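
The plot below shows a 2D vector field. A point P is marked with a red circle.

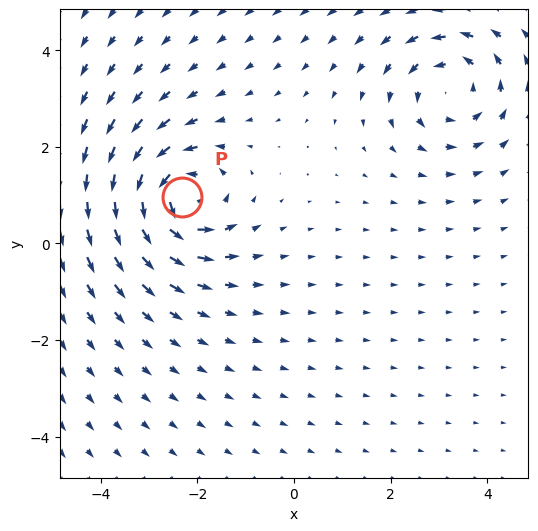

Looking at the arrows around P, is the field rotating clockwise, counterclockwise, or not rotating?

Near P at (-2.3, 1.0) the arrows circulate counterclockwise. The curl (z-component) there is about +7; positive curl means counterclockwise rotation.

counterclockwise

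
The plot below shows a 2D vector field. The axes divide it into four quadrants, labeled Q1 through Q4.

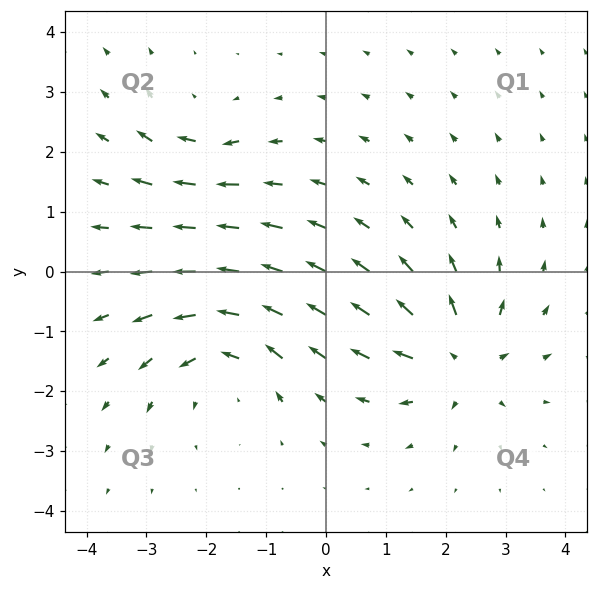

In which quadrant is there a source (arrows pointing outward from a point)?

Q4

The source sits at approximately (2.2, -1.4), which lies in quadrant Q4. The divergence there is about +6, positive as expected for a source.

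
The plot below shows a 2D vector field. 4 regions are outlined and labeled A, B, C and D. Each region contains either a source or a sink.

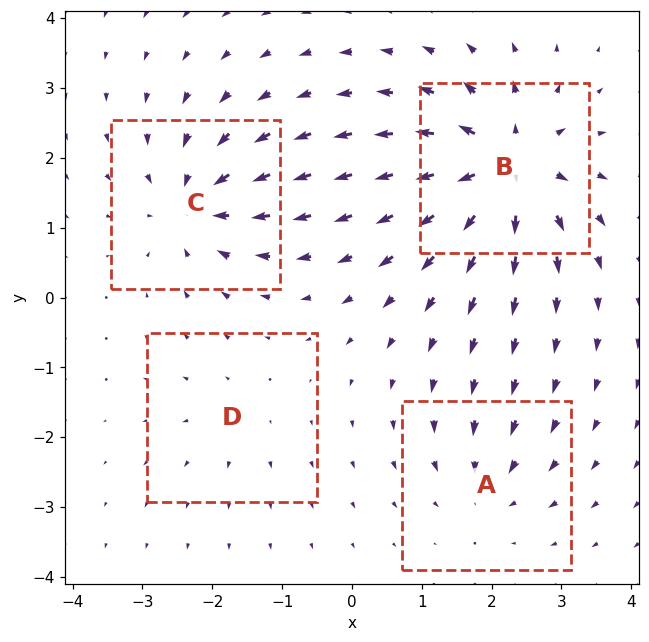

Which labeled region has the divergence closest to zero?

Divergence at each region's feature centre — A: about -4, B: about +9, C: about -6, D: about +2. Region D is closest to zero.

D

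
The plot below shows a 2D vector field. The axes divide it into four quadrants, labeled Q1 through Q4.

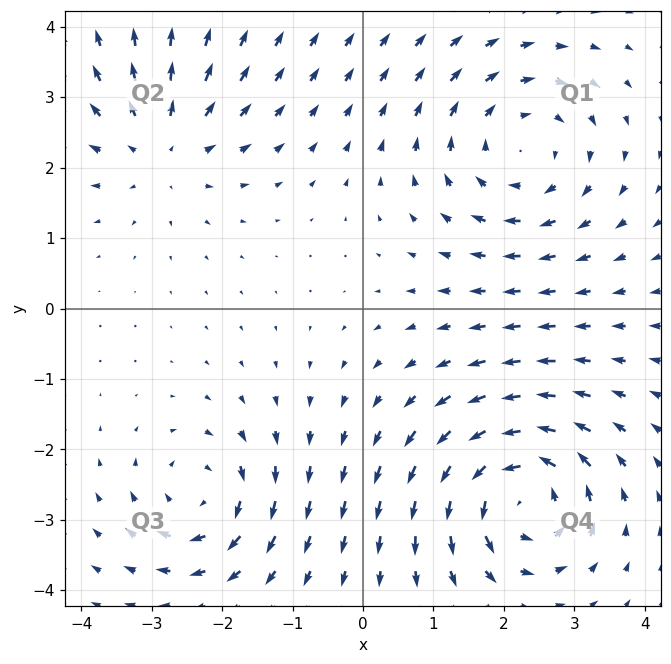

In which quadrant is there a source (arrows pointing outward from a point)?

The source sits at approximately (-2.9, 2.3), which lies in quadrant Q2. The divergence there is about +3, positive as expected for a source.

Q2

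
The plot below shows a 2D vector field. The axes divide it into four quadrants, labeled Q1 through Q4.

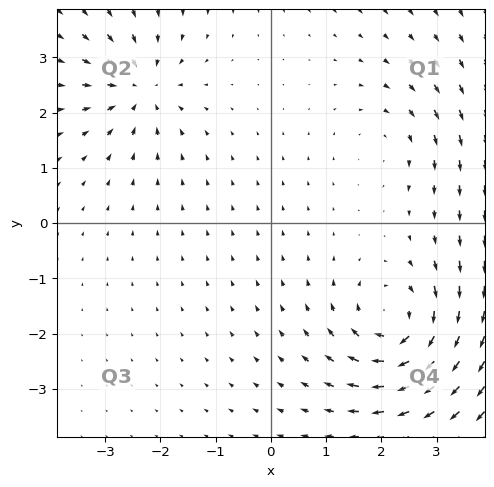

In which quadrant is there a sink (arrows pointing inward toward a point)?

Q2

The sink sits at approximately (-2.4, 2.4), which lies in quadrant Q2. The divergence there is about -5, negative as expected for a sink.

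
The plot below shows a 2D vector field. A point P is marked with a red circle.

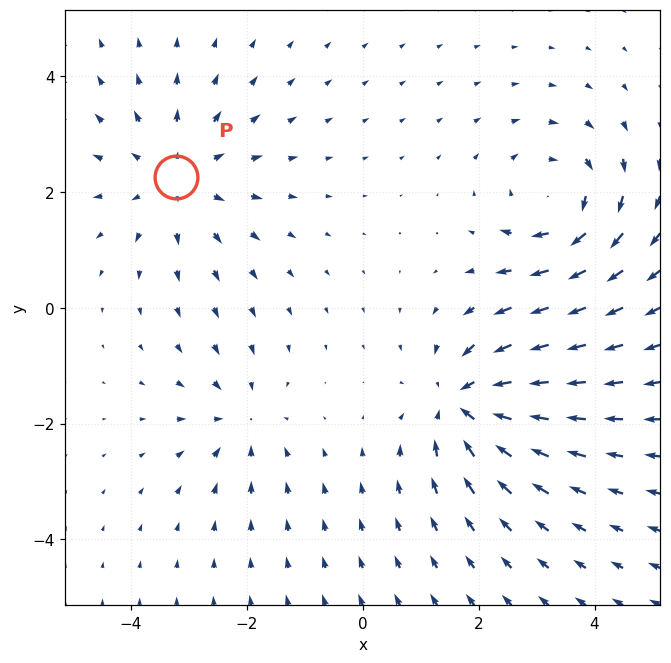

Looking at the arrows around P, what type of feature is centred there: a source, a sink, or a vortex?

source

At P (-3.2, 2.2) the arrows spread outward. Divergence about +3, curl ≈0 — positive divergence with near-zero curl is a source.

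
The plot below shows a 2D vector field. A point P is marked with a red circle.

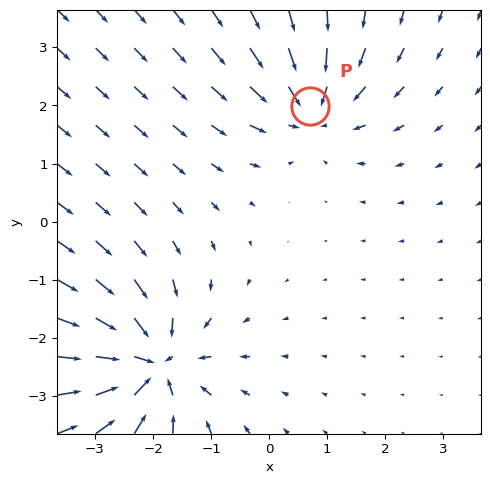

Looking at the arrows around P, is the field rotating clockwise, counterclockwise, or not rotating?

Near P at (0.7, 2.0) the arrows show no circulation. The curl there is ≈0.

not rotating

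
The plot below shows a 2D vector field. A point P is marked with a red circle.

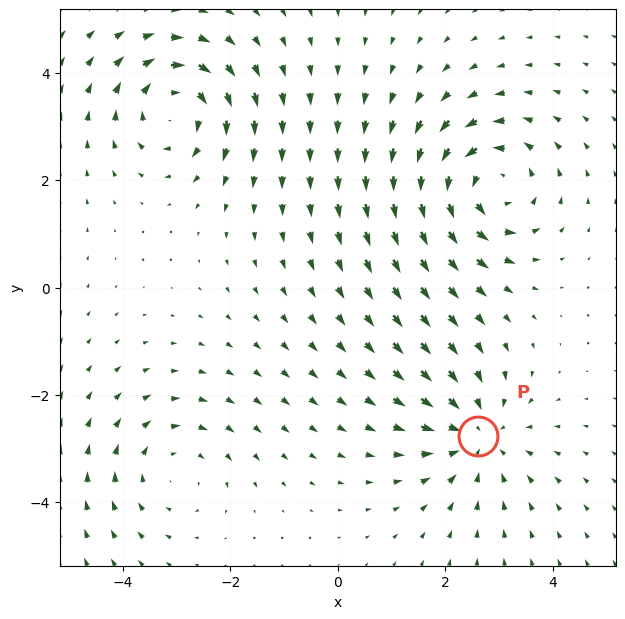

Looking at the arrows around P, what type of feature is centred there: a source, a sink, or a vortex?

sink

At P (2.6, -2.8) the arrows converge inward. Divergence about -4, curl ≈0 — negative divergence with near-zero curl is a sink.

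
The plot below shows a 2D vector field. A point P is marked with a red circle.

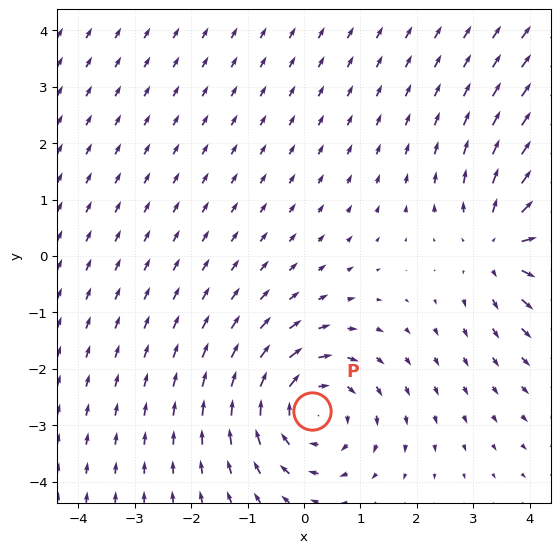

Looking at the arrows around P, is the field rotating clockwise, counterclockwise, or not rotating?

Near P at (0.1, -2.8) the arrows circulate clockwise. The curl (z-component) there is about -4; negative curl means clockwise rotation.

clockwise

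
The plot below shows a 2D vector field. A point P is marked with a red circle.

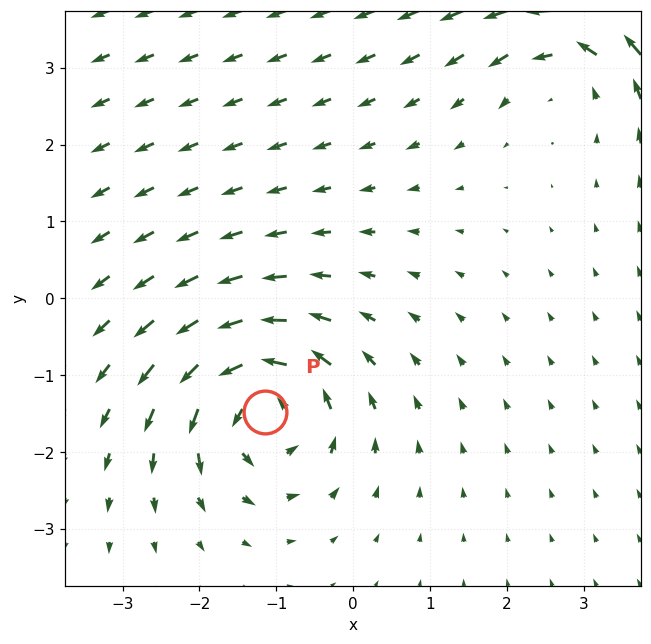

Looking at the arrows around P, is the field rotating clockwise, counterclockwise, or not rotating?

Near P at (-1.2, -1.5) the arrows circulate counterclockwise. The curl (z-component) there is about +4; positive curl means counterclockwise rotation.

counterclockwise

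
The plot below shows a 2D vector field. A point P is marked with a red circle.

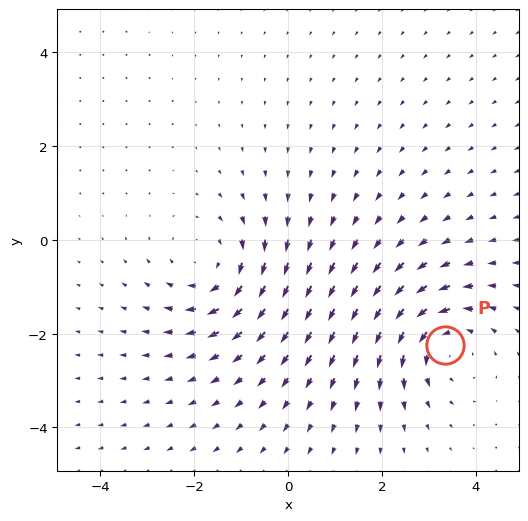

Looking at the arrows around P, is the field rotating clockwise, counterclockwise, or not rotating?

counterclockwise

Near P at (3.3, -2.2) the arrows circulate counterclockwise. The curl (z-component) there is about +5; positive curl means counterclockwise rotation.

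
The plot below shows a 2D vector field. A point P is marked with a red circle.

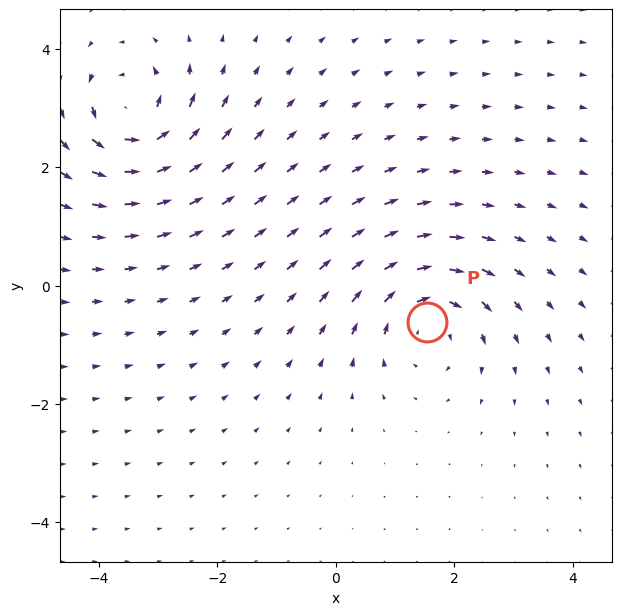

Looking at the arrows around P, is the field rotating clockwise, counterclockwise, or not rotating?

Near P at (1.5, -0.6) the arrows circulate clockwise. The curl (z-component) there is about -5; negative curl means clockwise rotation.

clockwise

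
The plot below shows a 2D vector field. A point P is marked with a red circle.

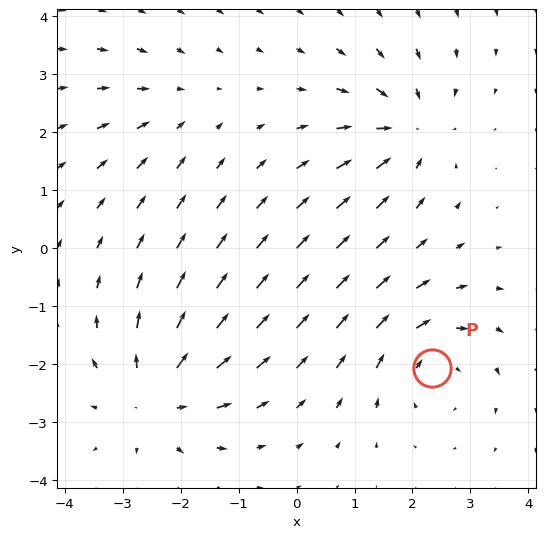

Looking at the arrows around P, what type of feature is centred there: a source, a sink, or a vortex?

vortex

At P (2.3, -2.1) the arrows circulate clockwise. Divergence ≈0, curl about -4 — near-zero divergence with nonzero curl is a vortex.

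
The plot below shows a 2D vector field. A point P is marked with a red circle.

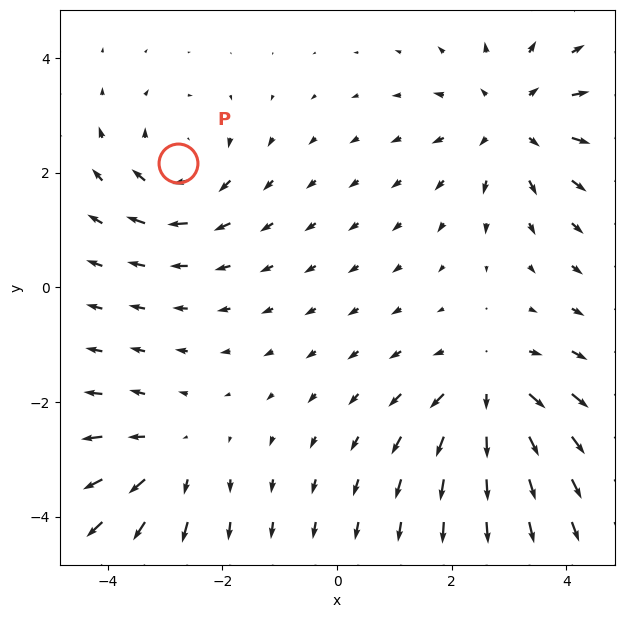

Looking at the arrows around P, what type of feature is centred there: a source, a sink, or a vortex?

At P (-2.8, 2.2) the arrows circulate clockwise. Divergence ≈0, curl about -3 — near-zero divergence with nonzero curl is a vortex.

vortex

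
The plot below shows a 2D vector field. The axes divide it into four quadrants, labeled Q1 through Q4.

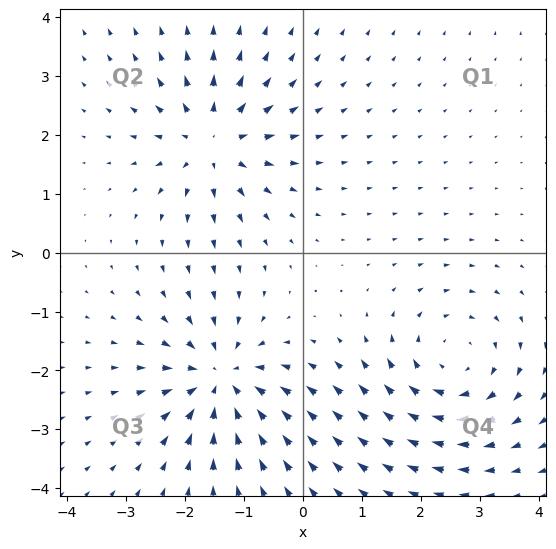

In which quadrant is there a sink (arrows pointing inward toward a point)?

The sink sits at approximately (-1.4, -2.1), which lies in quadrant Q3. The divergence there is about -5, negative as expected for a sink.

Q3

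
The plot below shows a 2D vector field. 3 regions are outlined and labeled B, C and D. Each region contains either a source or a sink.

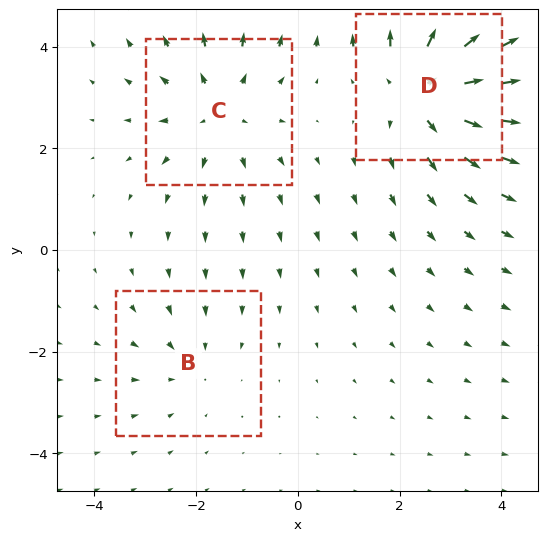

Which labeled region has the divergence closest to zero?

B

Divergence at each region's feature centre — B: about -2, C: about +3, D: about +4. Region B is closest to zero.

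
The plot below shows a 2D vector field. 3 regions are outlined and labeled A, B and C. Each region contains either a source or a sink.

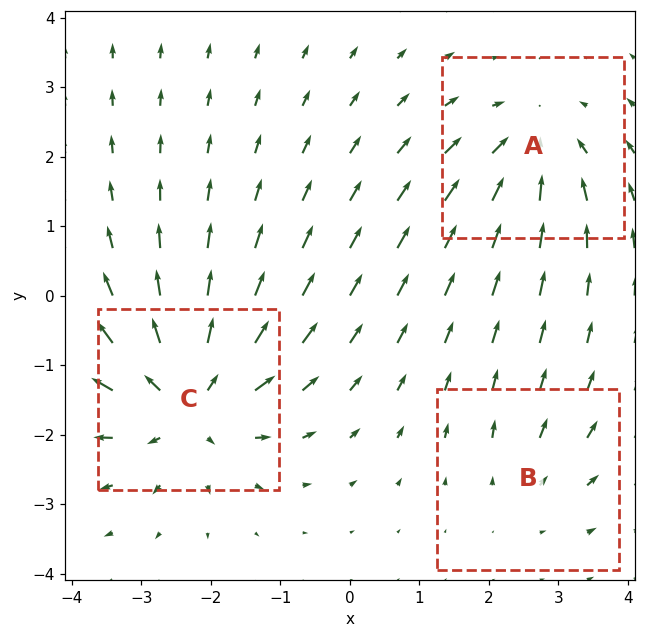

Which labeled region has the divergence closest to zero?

B

Divergence at each region's feature centre — A: about -4, B: about +2, C: about +5. Region B is closest to zero.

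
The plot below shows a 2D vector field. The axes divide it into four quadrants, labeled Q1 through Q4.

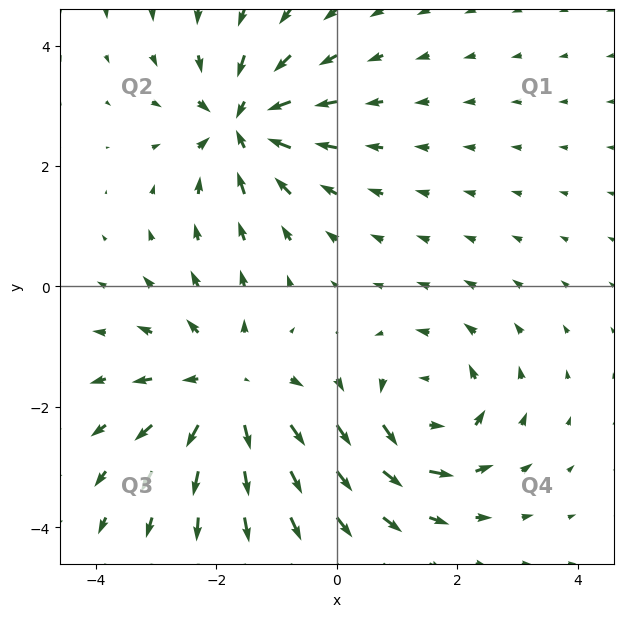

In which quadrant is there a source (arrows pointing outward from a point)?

The source sits at approximately (-1.8, -1.7), which lies in quadrant Q3. The divergence there is about +3, positive as expected for a source.

Q3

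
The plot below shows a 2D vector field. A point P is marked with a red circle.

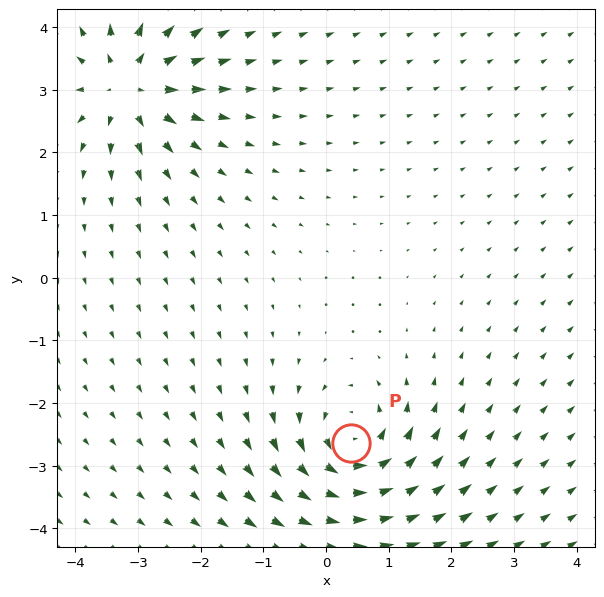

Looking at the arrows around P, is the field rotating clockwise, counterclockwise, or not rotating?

Near P at (0.4, -2.6) the arrows circulate counterclockwise. The curl (z-component) there is about +4; positive curl means counterclockwise rotation.

counterclockwise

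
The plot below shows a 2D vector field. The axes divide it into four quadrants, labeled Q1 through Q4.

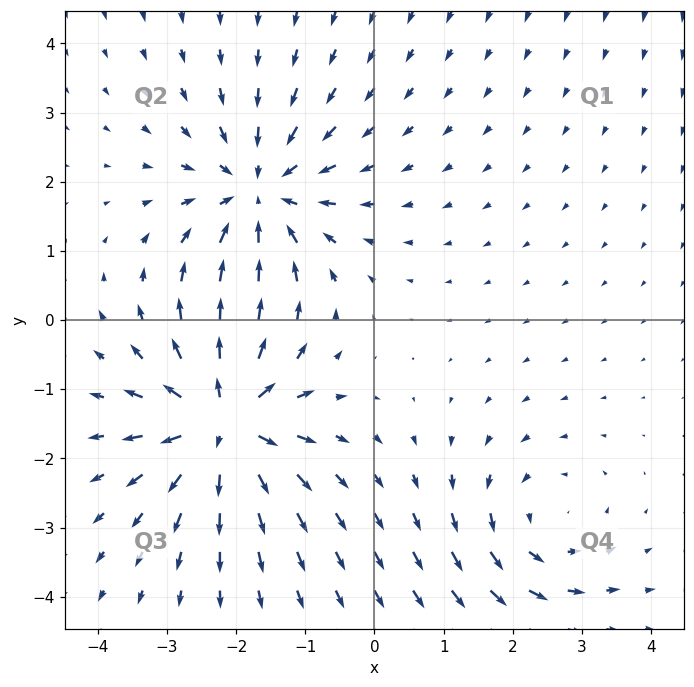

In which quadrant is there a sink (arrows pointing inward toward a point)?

Q2

The sink sits at approximately (-1.7, 1.8), which lies in quadrant Q2. The divergence there is about -5, negative as expected for a sink.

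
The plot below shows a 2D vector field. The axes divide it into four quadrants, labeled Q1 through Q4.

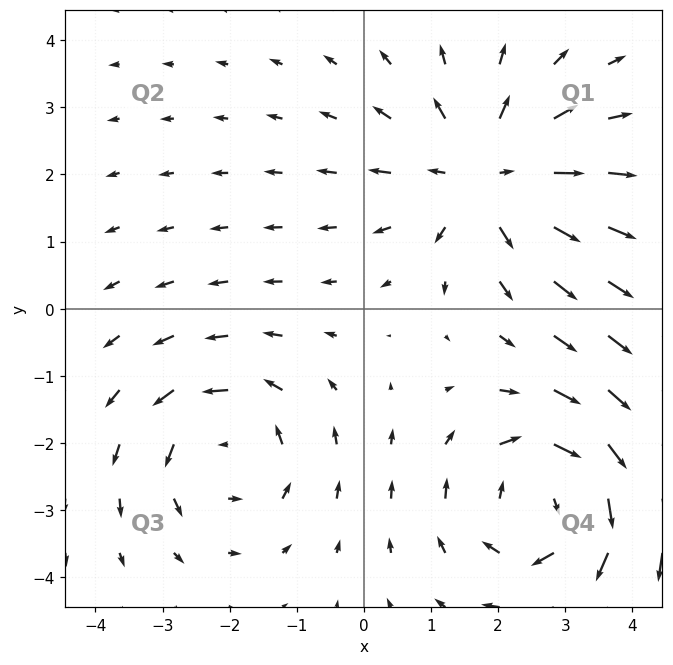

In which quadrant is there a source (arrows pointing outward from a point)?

Q1

The source sits at approximately (1.8, 2.0), which lies in quadrant Q1. The divergence there is about +4, positive as expected for a source.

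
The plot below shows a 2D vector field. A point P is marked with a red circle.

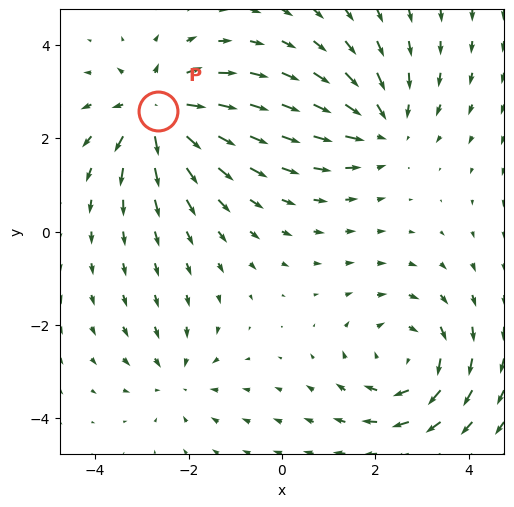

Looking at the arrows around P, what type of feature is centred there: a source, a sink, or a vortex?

source

At P (-2.7, 2.6) the arrows spread outward. Divergence about +6, curl ≈0 — positive divergence with near-zero curl is a source.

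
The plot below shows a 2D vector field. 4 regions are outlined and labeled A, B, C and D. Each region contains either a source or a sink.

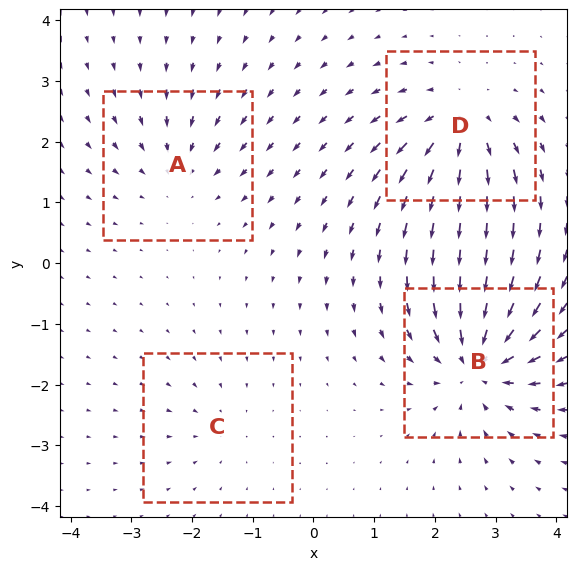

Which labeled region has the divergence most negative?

B

Divergence at each region's feature centre — A: about -4, B: about -8, C: about -2, D: about +6. Region B is most negative.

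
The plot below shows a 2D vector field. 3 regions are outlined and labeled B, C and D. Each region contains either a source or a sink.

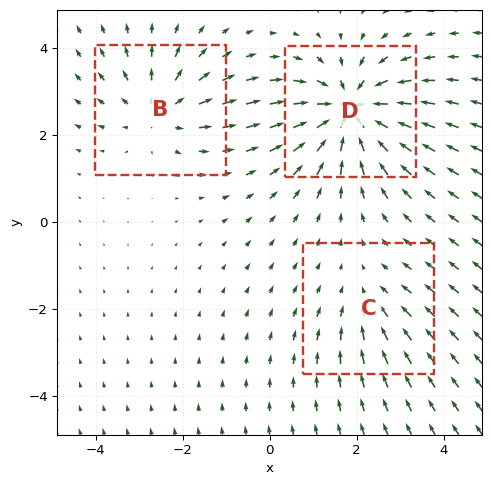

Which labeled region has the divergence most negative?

D

Divergence at each region's feature centre — B: about +3, C: about -2, D: about -5. Region D is most negative.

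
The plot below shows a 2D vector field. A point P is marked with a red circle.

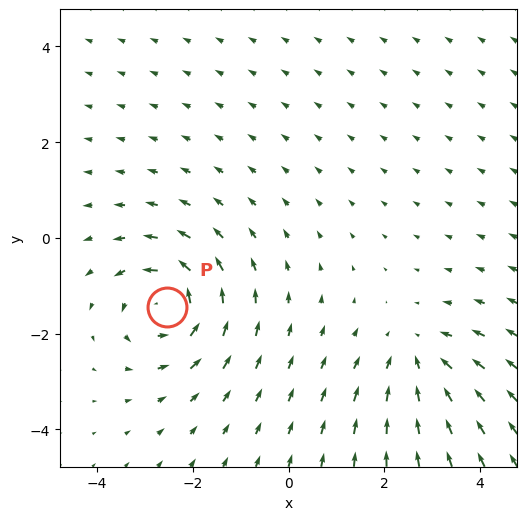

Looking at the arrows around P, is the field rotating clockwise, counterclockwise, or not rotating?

counterclockwise

Near P at (-2.5, -1.5) the arrows circulate counterclockwise. The curl (z-component) there is about +5; positive curl means counterclockwise rotation.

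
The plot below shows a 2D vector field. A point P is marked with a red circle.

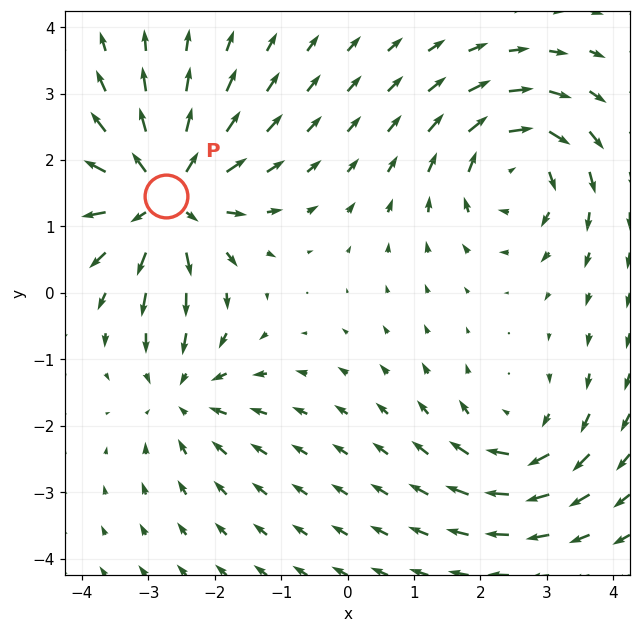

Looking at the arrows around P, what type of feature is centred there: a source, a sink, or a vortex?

source

At P (-2.7, 1.5) the arrows spread outward. Divergence about +5, curl ≈0 — positive divergence with near-zero curl is a source.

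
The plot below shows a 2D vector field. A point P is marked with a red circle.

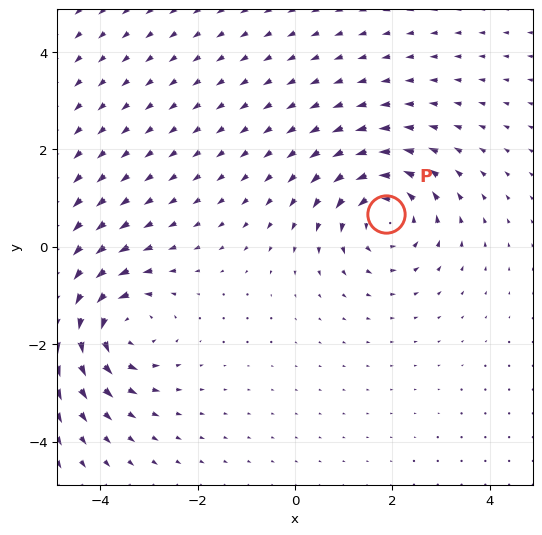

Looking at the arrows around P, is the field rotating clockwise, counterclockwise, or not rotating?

counterclockwise

Near P at (1.9, 0.7) the arrows circulate counterclockwise. The curl (z-component) there is about +5; positive curl means counterclockwise rotation.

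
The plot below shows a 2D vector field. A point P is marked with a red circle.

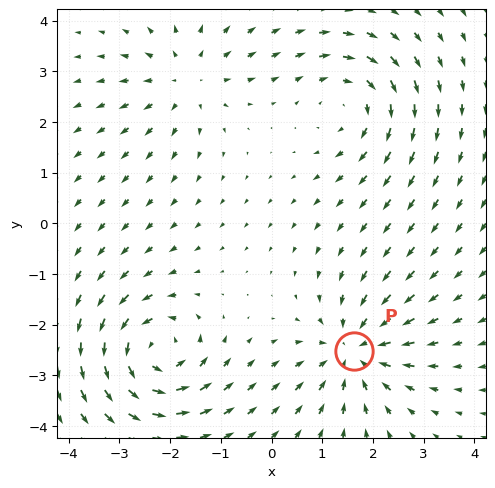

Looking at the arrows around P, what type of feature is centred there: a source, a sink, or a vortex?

sink

At P (1.6, -2.5) the arrows converge inward. Divergence about -5, curl ≈0 — negative divergence with near-zero curl is a sink.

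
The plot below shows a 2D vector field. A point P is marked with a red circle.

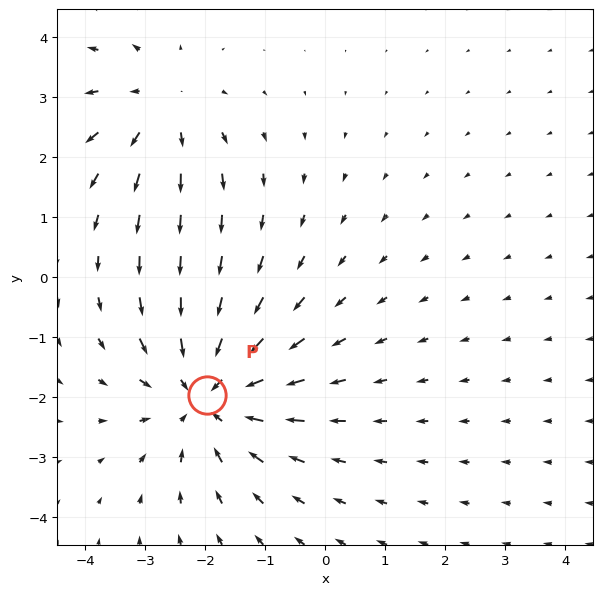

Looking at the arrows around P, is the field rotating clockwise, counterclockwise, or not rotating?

not rotating

Near P at (-2.0, -2.0) the arrows show no circulation. The curl there is ≈0.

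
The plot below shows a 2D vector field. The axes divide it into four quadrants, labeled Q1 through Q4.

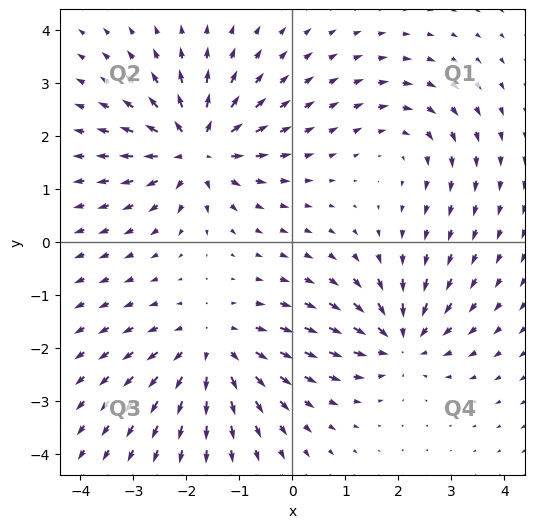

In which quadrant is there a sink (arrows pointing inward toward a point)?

The sink sits at approximately (2.0, -1.9), which lies in quadrant Q4. The divergence there is about -5, negative as expected for a sink.

Q4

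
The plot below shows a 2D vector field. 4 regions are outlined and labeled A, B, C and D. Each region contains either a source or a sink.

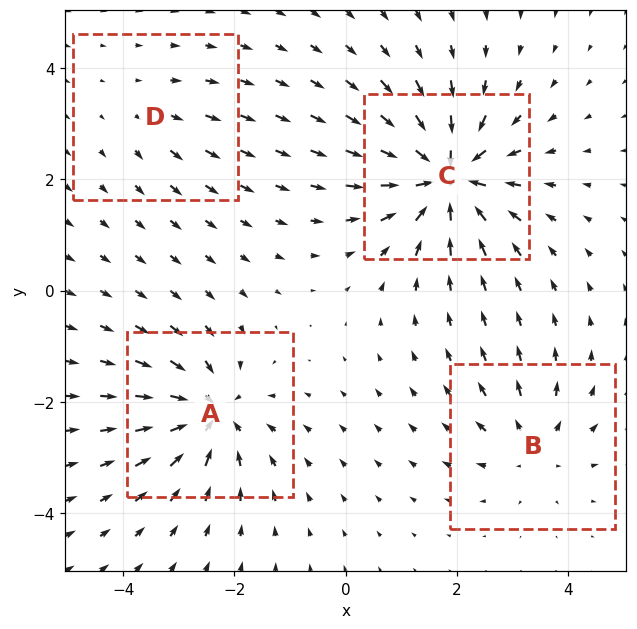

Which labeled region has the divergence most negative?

C

Divergence at each region's feature centre — A: about -6, B: about +4, C: about -8, D: about +2. Region C is most negative.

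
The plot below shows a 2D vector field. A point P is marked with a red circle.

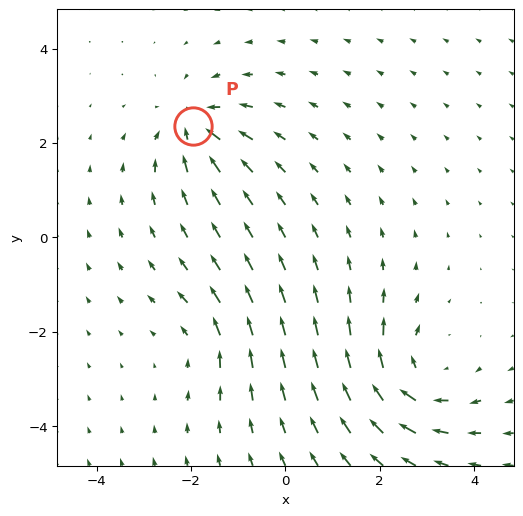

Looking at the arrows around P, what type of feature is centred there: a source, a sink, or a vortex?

sink

At P (-2.0, 2.4) the arrows converge inward. Divergence about -5, curl ≈0 — negative divergence with near-zero curl is a sink.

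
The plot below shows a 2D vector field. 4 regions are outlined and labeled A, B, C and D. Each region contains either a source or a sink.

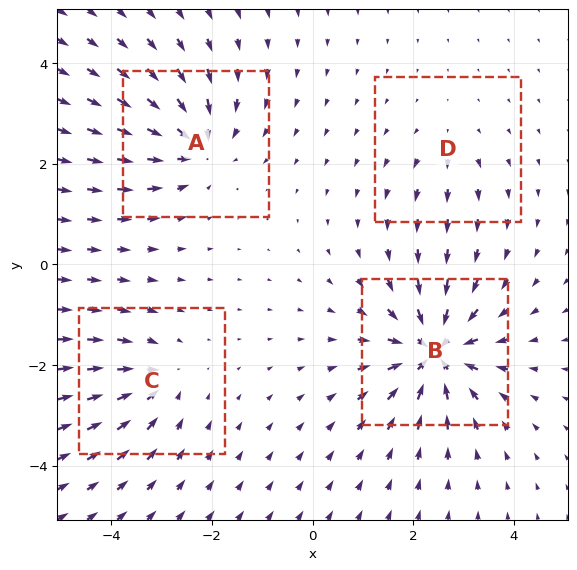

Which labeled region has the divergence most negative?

Divergence at each region's feature centre — A: about -6, B: about -8, C: about -4, D: about +2. Region B is most negative.

B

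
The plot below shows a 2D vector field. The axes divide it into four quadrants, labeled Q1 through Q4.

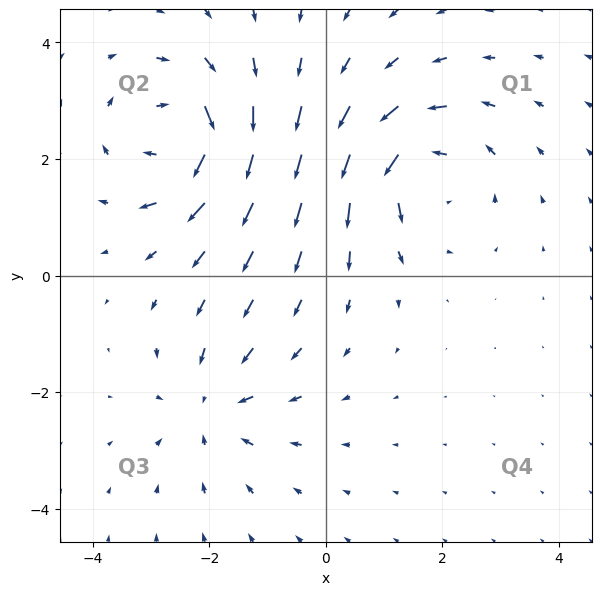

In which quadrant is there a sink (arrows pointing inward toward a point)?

The sink sits at approximately (-2.0, -2.3), which lies in quadrant Q3. The divergence there is about -4, negative as expected for a sink.

Q3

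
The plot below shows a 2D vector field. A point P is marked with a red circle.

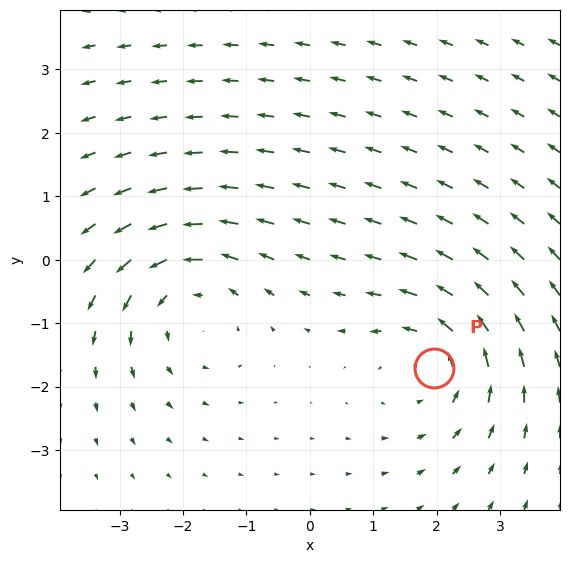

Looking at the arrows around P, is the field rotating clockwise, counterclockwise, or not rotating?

Near P at (2.0, -1.7) the arrows circulate counterclockwise. The curl (z-component) there is about +2; positive curl means counterclockwise rotation.

counterclockwise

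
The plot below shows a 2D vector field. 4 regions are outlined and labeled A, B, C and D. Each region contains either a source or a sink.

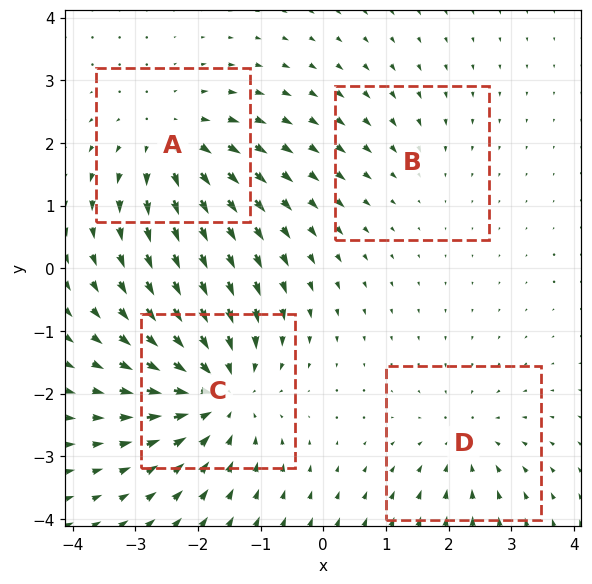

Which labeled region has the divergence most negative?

Divergence at each region's feature centre — A: about +5, B: about -2, C: about -6, D: about -3. Region C is most negative.

C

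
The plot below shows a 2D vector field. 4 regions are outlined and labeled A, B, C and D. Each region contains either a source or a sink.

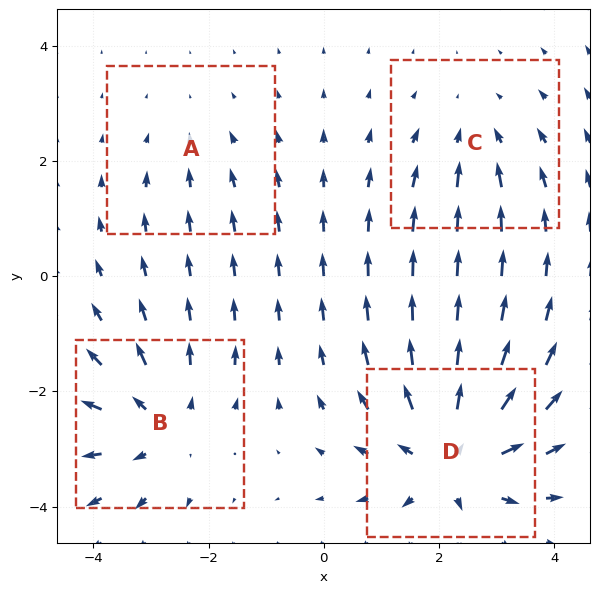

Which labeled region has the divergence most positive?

D

Divergence at each region's feature centre — A: about -2, B: about +4, C: about -3, D: about +6. Region D is most positive.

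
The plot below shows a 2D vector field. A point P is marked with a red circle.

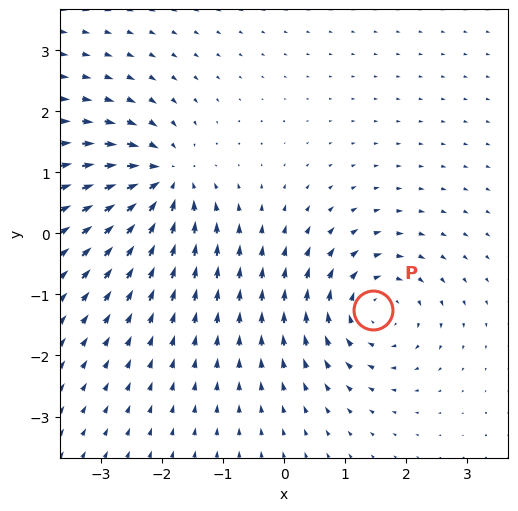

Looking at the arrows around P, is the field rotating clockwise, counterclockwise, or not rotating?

Near P at (1.5, -1.2) the arrows circulate clockwise. The curl (z-component) there is about -3; negative curl means clockwise rotation.

clockwise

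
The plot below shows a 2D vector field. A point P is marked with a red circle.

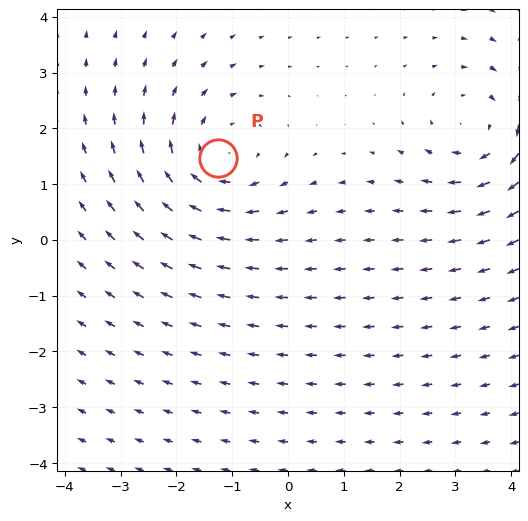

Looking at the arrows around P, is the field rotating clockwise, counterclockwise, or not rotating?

clockwise

Near P at (-1.3, 1.5) the arrows circulate clockwise. The curl (z-component) there is about -4; negative curl means clockwise rotation.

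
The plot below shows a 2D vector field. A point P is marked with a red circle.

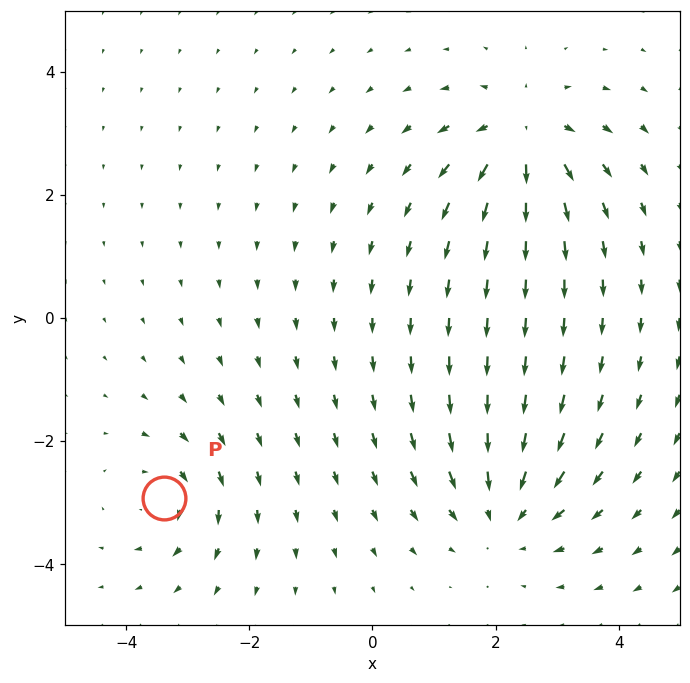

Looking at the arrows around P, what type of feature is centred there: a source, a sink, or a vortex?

At P (-3.4, -2.9) the arrows circulate clockwise. Divergence ≈0, curl about -4 — near-zero divergence with nonzero curl is a vortex.

vortex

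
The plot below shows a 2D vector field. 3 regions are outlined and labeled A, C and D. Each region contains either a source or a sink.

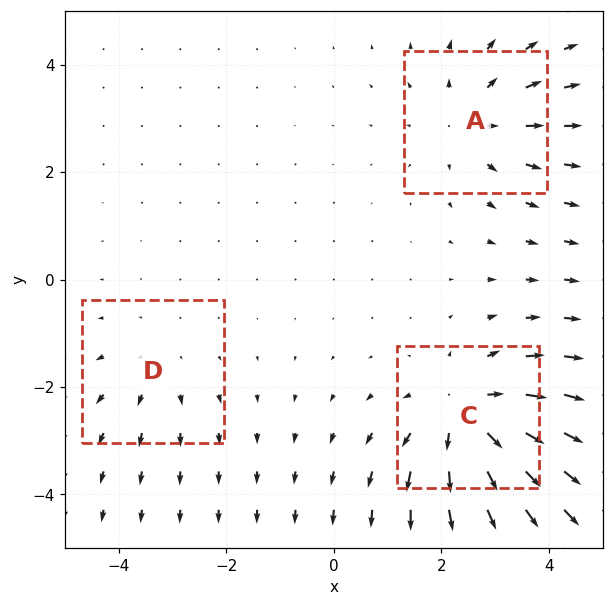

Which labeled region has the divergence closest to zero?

Divergence at each region's feature centre — A: about +3, C: about +4, D: about +2. Region D is closest to zero.

D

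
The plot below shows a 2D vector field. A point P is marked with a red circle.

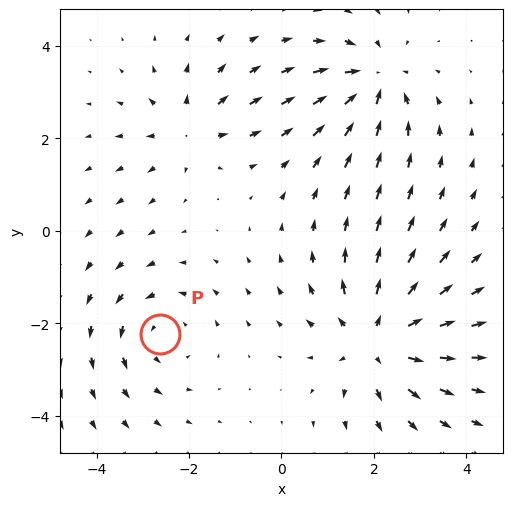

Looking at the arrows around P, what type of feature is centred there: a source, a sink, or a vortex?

vortex

At P (-2.6, -2.2) the arrows circulate counterclockwise. Divergence ≈0, curl about +3 — near-zero divergence with nonzero curl is a vortex.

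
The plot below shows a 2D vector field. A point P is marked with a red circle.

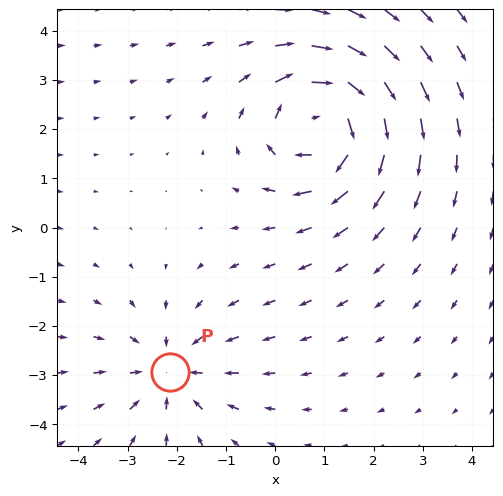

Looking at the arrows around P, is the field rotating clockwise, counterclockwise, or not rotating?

not rotating

Near P at (-2.1, -2.9) the arrows show no circulation. The curl there is ≈0.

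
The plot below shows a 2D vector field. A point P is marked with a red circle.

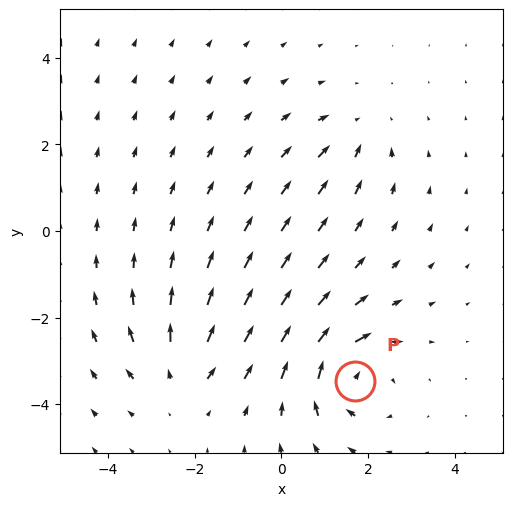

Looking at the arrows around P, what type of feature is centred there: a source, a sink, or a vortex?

At P (1.7, -3.5) the arrows circulate clockwise. Divergence ≈0, curl about -6 — near-zero divergence with nonzero curl is a vortex.

vortex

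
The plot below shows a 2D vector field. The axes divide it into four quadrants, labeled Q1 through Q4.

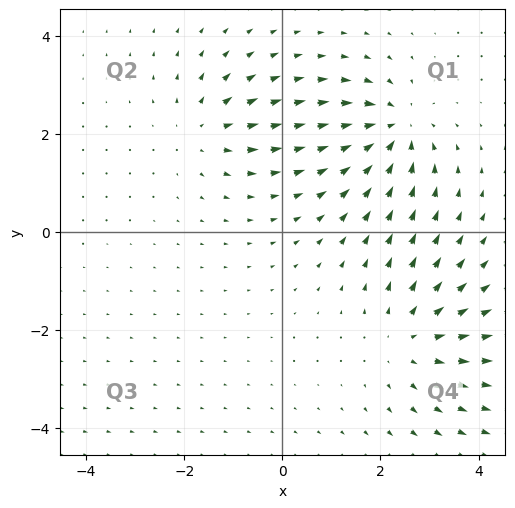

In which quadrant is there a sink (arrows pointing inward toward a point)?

Q1

The sink sits at approximately (2.3, 2.1), which lies in quadrant Q1. The divergence there is about -5, negative as expected for a sink.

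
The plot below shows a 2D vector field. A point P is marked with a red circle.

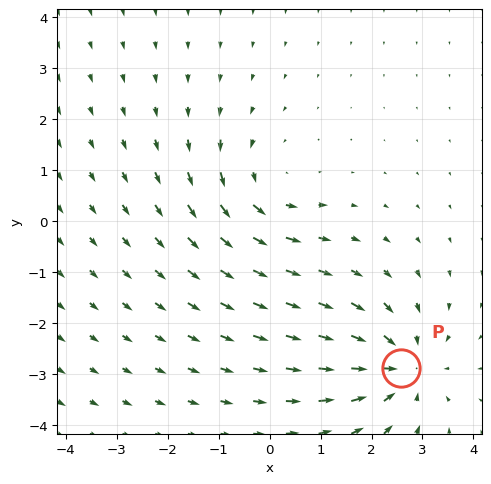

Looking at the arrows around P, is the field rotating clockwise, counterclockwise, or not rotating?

Near P at (2.6, -2.9) the arrows show no circulation. The curl there is ≈0.

not rotating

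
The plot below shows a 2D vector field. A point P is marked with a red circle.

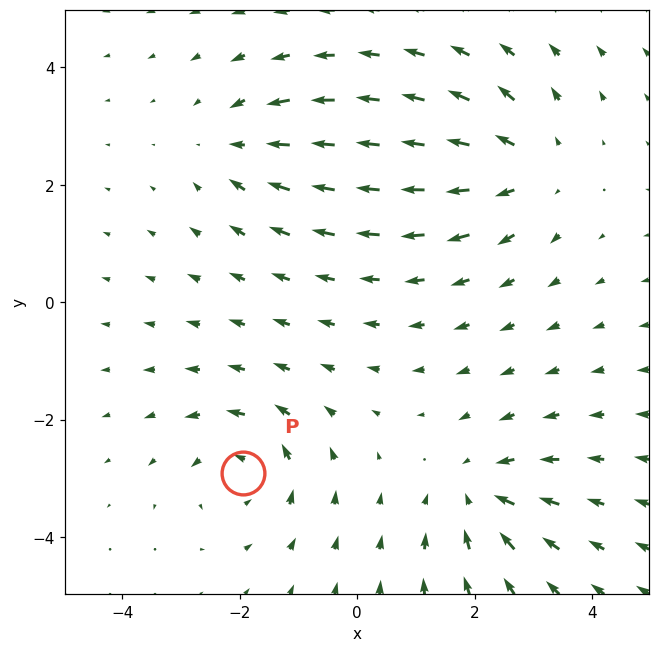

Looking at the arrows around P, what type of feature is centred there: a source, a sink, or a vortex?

vortex

At P (-1.9, -2.9) the arrows circulate counterclockwise. Divergence ≈0, curl about +4 — near-zero divergence with nonzero curl is a vortex.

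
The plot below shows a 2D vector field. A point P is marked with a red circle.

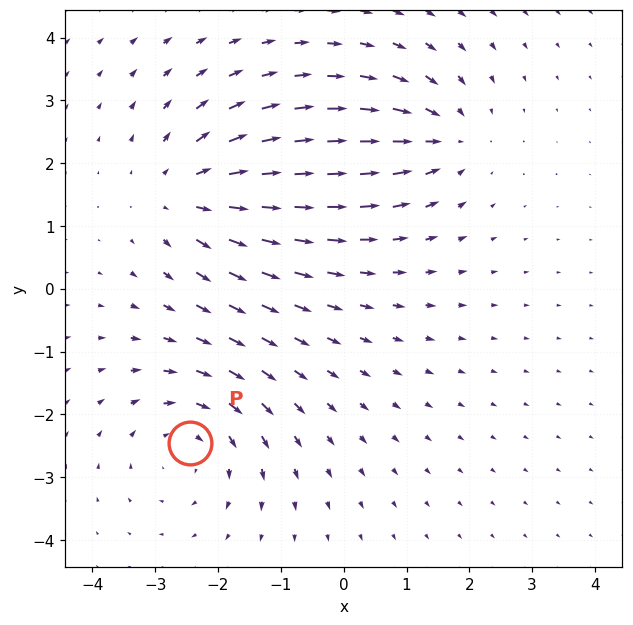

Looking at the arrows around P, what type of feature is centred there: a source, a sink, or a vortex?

vortex

At P (-2.5, -2.5) the arrows circulate clockwise. Divergence ≈0, curl about -3 — near-zero divergence with nonzero curl is a vortex.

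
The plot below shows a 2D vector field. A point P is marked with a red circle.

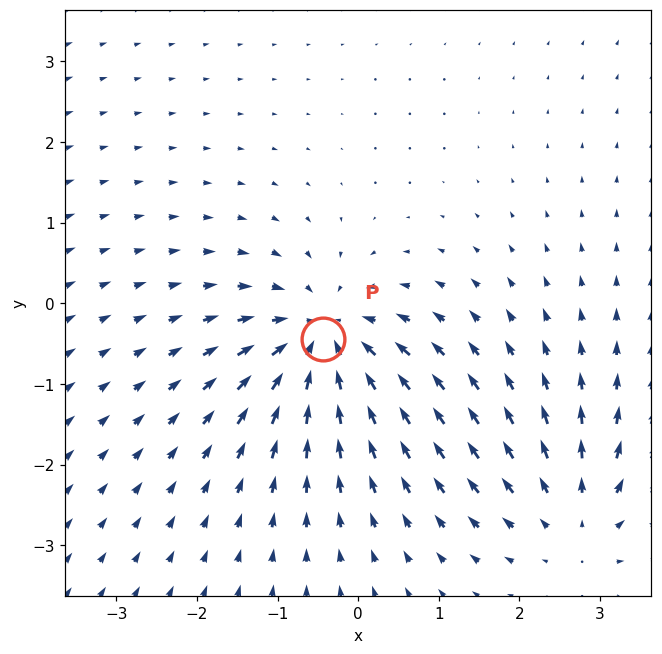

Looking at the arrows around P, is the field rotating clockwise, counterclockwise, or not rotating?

Near P at (-0.4, -0.4) the arrows show no circulation. The curl there is ≈0.

not rotating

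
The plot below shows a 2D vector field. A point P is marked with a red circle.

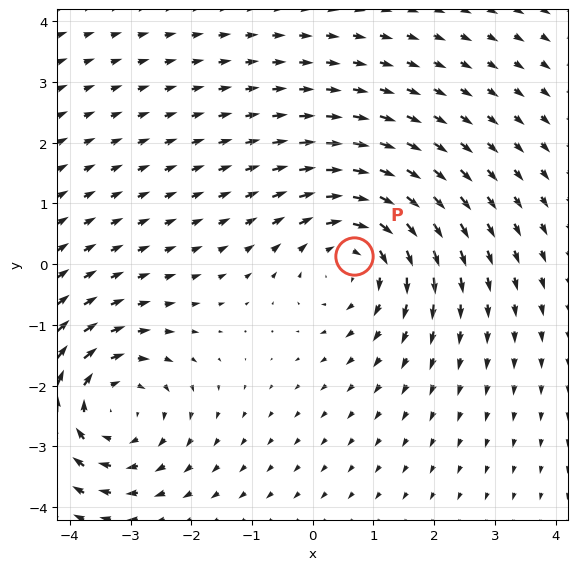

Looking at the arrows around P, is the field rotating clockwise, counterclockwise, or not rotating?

clockwise

Near P at (0.7, 0.1) the arrows circulate clockwise. The curl (z-component) there is about -4; negative curl means clockwise rotation.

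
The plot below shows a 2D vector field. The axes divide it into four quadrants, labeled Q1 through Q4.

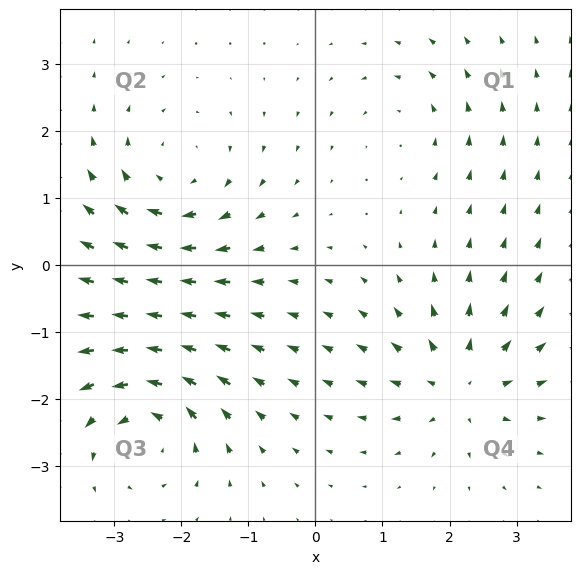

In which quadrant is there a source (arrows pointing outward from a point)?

Q4

The source sits at approximately (2.2, -1.8), which lies in quadrant Q4. The divergence there is about +5, positive as expected for a source.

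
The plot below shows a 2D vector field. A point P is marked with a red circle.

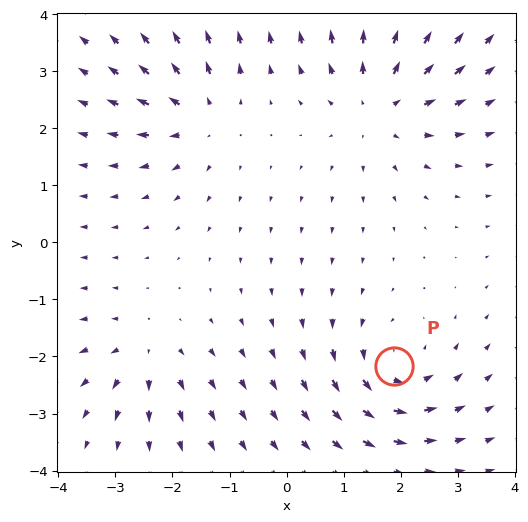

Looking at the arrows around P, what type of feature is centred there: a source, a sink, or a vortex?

At P (1.9, -2.2) the arrows circulate counterclockwise. Divergence ≈0, curl about +4 — near-zero divergence with nonzero curl is a vortex.

vortex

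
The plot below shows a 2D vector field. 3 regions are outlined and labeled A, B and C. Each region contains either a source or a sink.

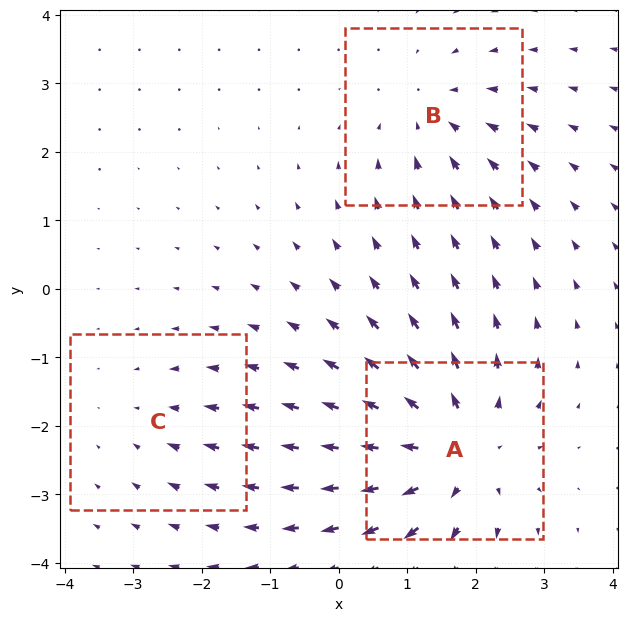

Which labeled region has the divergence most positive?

Divergence at each region's feature centre — A: about +5, B: about -3, C: about -2. Region A is most positive.

A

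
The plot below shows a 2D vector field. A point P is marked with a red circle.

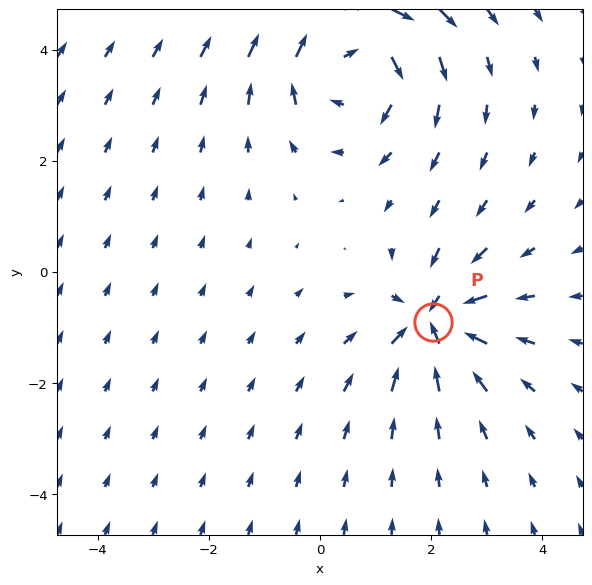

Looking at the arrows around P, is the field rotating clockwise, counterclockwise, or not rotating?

not rotating

Near P at (2.0, -0.9) the arrows show no circulation. The curl there is ≈0.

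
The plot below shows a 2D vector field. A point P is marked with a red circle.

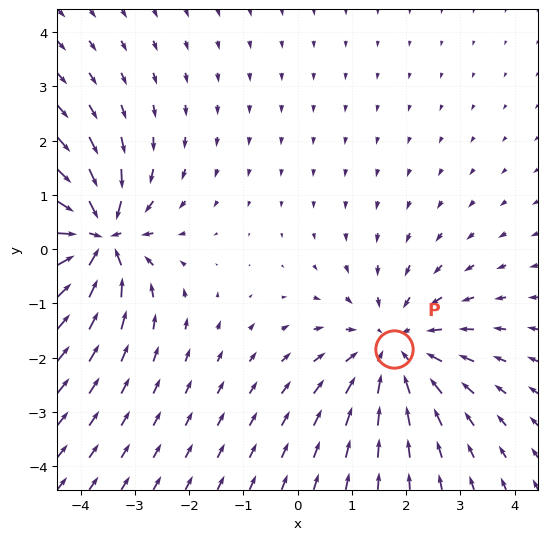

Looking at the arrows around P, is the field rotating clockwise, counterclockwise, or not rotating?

Near P at (1.8, -1.8) the arrows show no circulation. The curl there is ≈0.

not rotating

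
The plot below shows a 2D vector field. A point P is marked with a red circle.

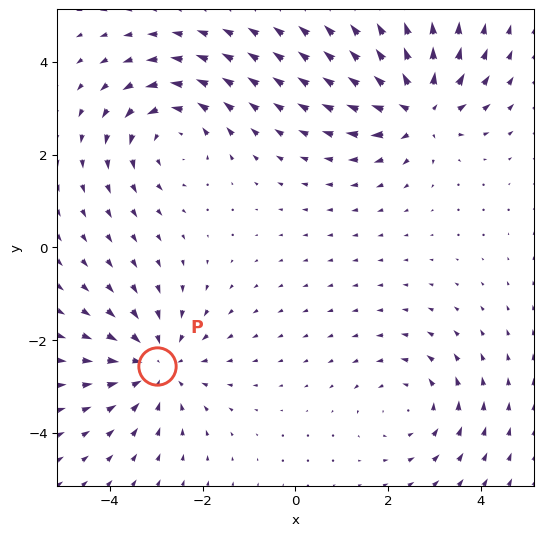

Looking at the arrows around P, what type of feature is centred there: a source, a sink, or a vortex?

sink

At P (-3.0, -2.5) the arrows converge inward. Divergence about -3, curl ≈0 — negative divergence with near-zero curl is a sink.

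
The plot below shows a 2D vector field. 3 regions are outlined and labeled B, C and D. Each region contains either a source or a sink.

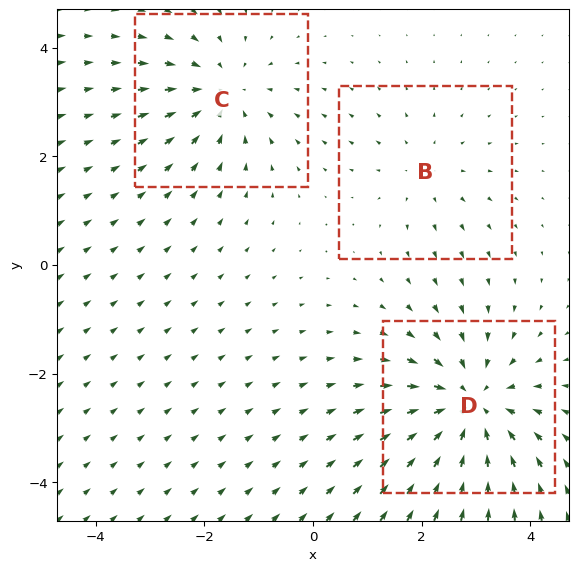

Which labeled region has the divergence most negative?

Divergence at each region's feature centre — B: about +2, C: about -3, D: about -4. Region D is most negative.

D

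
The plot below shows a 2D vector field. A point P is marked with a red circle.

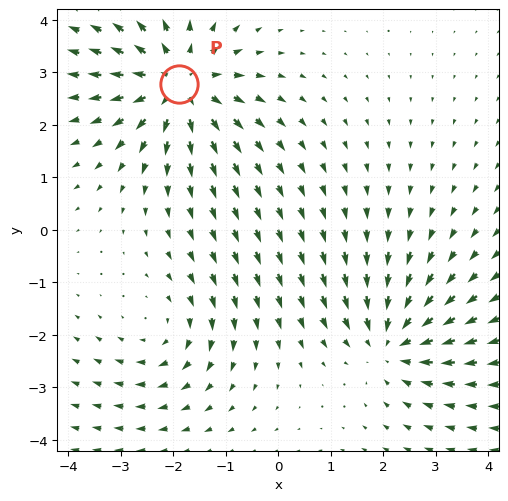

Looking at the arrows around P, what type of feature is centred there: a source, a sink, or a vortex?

source

At P (-1.9, 2.8) the arrows spread outward. Divergence about +5, curl ≈0 — positive divergence with near-zero curl is a source.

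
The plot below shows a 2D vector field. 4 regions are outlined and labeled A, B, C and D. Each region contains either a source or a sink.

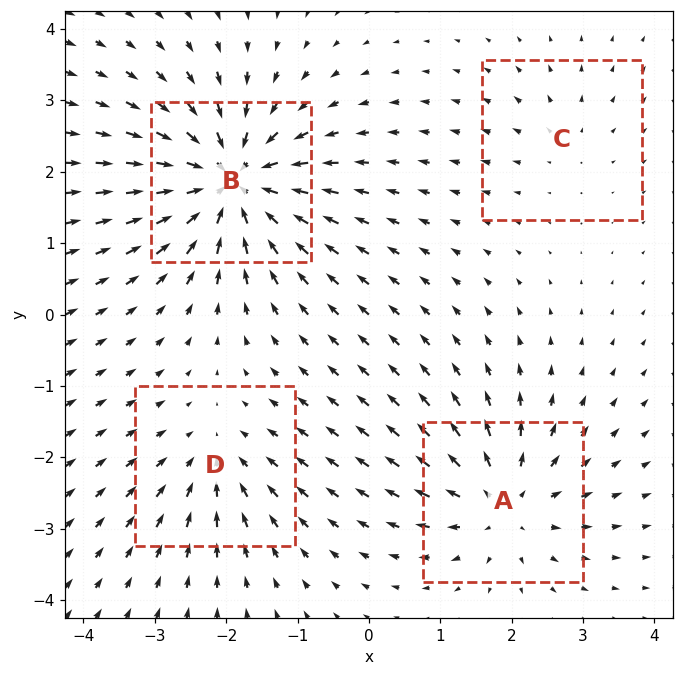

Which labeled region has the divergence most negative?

Divergence at each region's feature centre — A: about +6, B: about -9, C: about +2, D: about -4. Region B is most negative.

B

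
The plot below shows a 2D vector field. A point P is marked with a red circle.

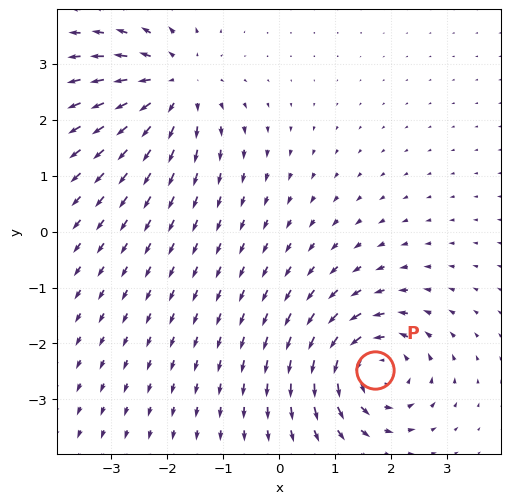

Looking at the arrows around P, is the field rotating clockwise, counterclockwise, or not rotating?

Near P at (1.7, -2.5) the arrows circulate counterclockwise. The curl (z-component) there is about +6; positive curl means counterclockwise rotation.

counterclockwise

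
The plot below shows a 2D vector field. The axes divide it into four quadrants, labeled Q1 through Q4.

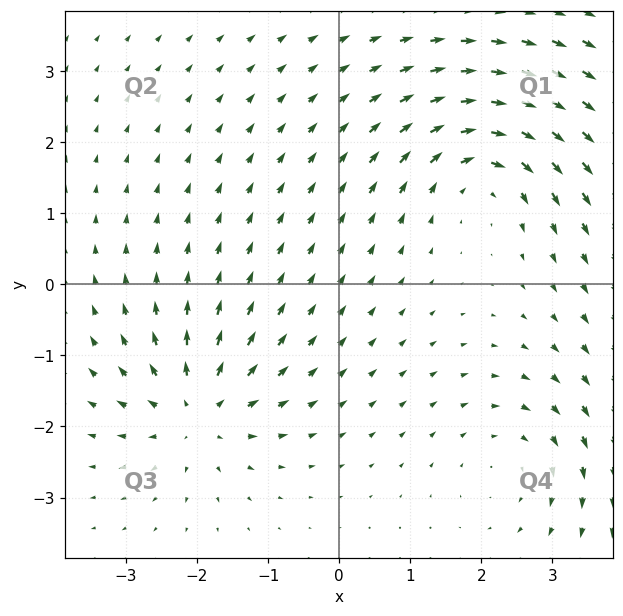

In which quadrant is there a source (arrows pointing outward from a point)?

The source sits at approximately (-2.0, -1.8), which lies in quadrant Q3. The divergence there is about +6, positive as expected for a source.

Q3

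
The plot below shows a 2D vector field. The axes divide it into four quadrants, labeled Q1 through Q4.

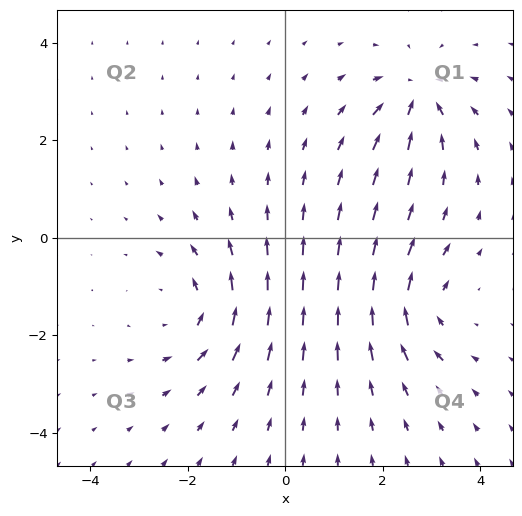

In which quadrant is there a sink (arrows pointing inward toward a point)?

The sink sits at approximately (2.7, 2.9), which lies in quadrant Q1. The divergence there is about -5, negative as expected for a sink.

Q1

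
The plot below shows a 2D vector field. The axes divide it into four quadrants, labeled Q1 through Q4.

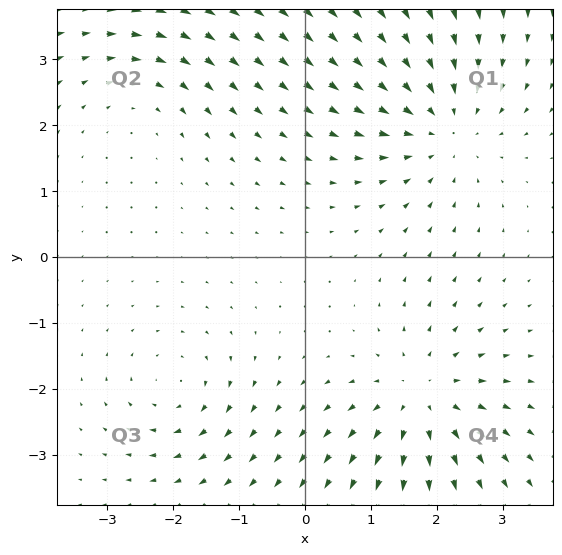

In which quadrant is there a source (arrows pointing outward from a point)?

The source sits at approximately (1.8, -2.1), which lies in quadrant Q4. The divergence there is about +5, positive as expected for a source.

Q4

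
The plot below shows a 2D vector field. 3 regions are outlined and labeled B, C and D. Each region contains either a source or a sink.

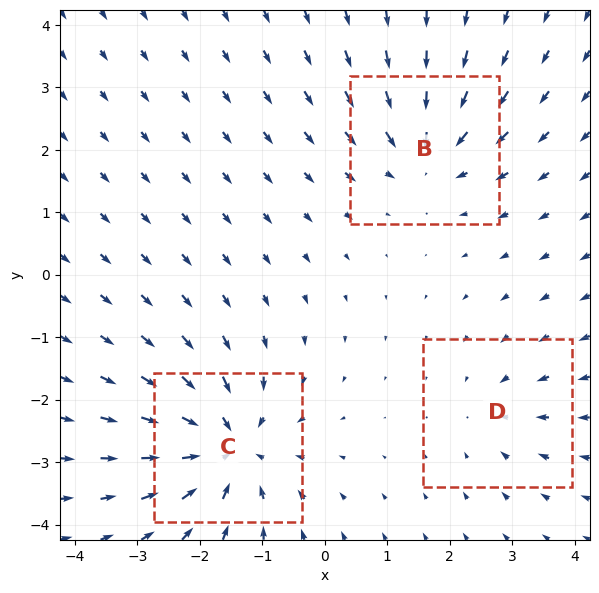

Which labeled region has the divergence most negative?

Divergence at each region's feature centre — B: about -4, C: about -5, D: about -2. Region C is most negative.

C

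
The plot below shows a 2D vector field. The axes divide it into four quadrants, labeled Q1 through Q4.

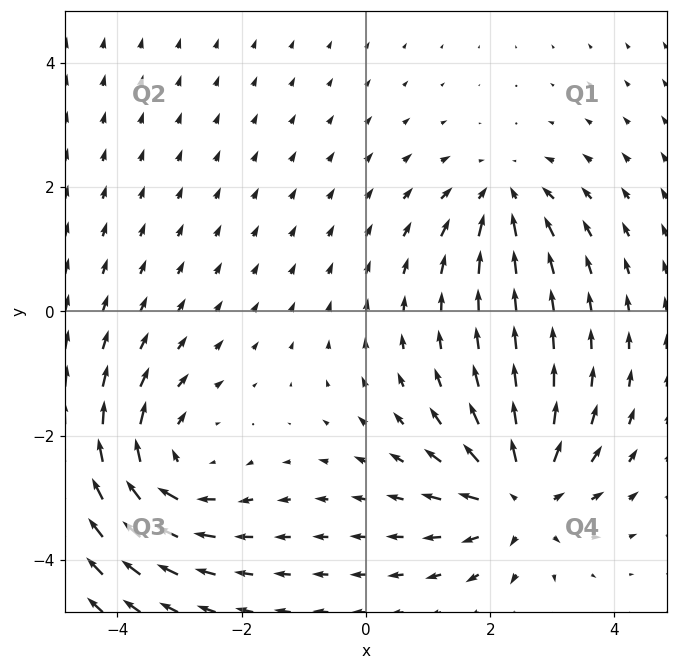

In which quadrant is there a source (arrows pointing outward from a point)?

The source sits at approximately (2.5, -3.0), which lies in quadrant Q4. The divergence there is about +5, positive as expected for a source.

Q4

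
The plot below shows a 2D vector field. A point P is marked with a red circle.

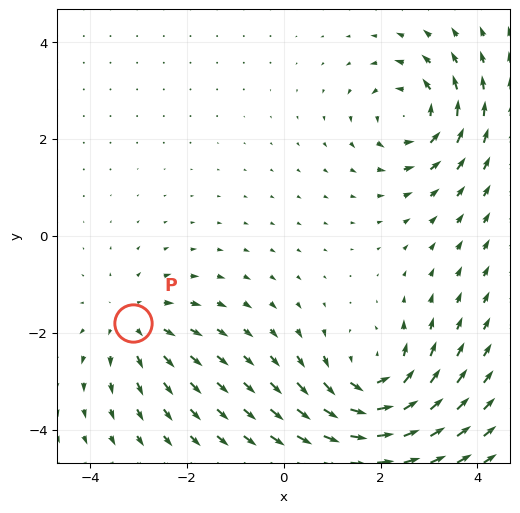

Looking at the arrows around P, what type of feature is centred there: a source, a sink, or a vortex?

At P (-3.1, -1.8) the arrows spread outward. Divergence about +3, curl ≈0 — positive divergence with near-zero curl is a source.

source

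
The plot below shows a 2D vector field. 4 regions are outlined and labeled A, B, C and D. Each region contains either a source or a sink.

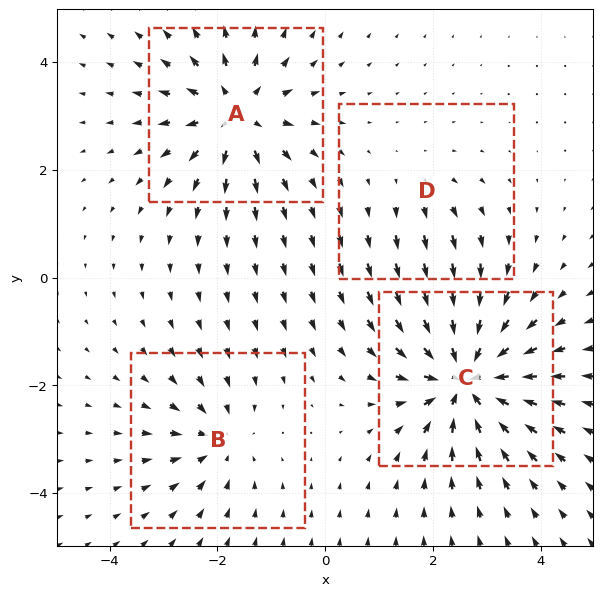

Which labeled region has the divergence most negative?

Divergence at each region's feature centre — A: about +6, B: about -4, C: about -8, D: about +2. Region C is most negative.

C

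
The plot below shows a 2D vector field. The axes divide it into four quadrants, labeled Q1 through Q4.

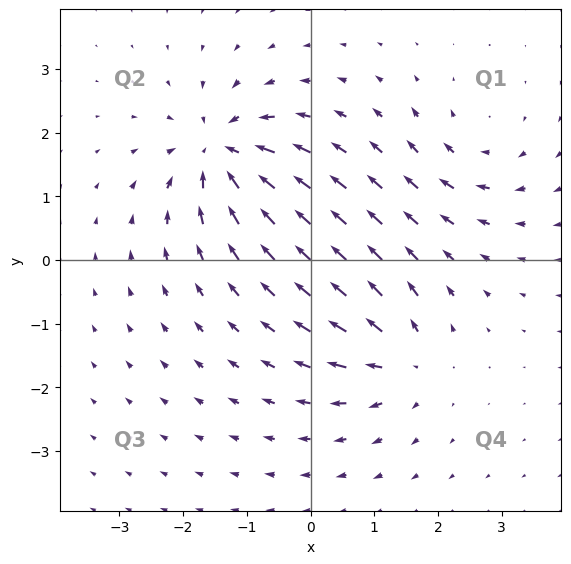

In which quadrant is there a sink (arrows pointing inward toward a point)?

The sink sits at approximately (-1.4, 1.7), which lies in quadrant Q2. The divergence there is about -6, negative as expected for a sink.

Q2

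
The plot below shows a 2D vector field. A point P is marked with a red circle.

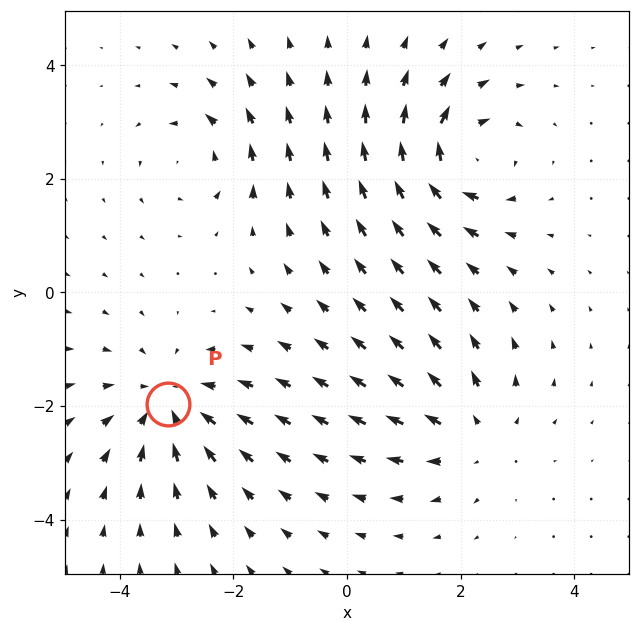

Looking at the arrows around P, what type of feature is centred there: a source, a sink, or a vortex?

sink

At P (-3.2, -2.0) the arrows converge inward. Divergence about -4, curl ≈0 — negative divergence with near-zero curl is a sink.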